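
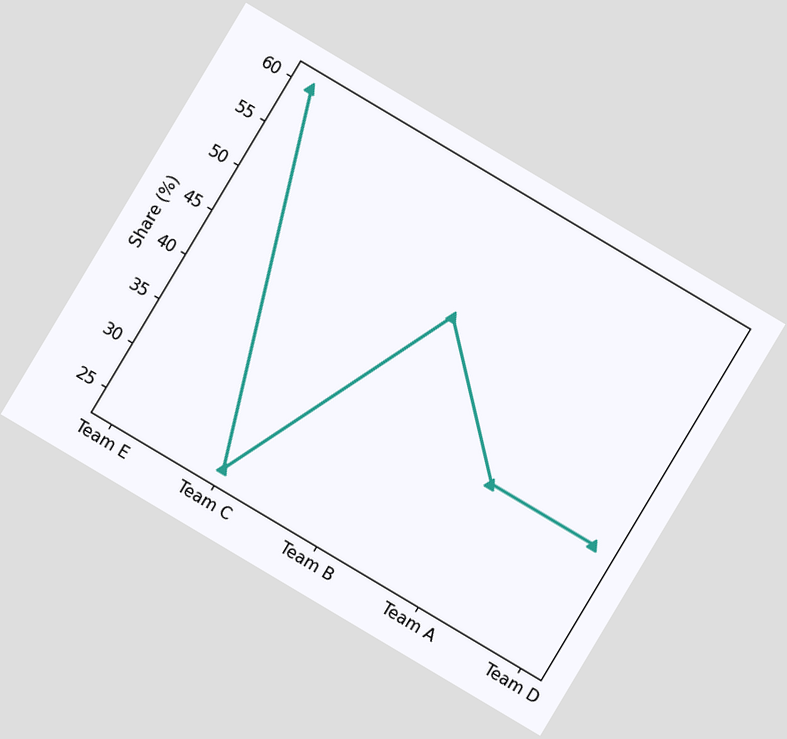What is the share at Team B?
48%

The chart is tilted about 31° clockwise. At Team B, the line is at 48%.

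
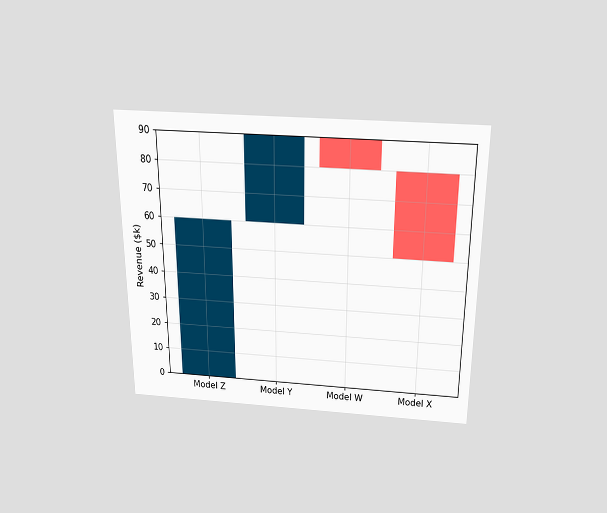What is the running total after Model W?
The chart is viewed slightly from above. After Model W the running total reaches $80k.

$80k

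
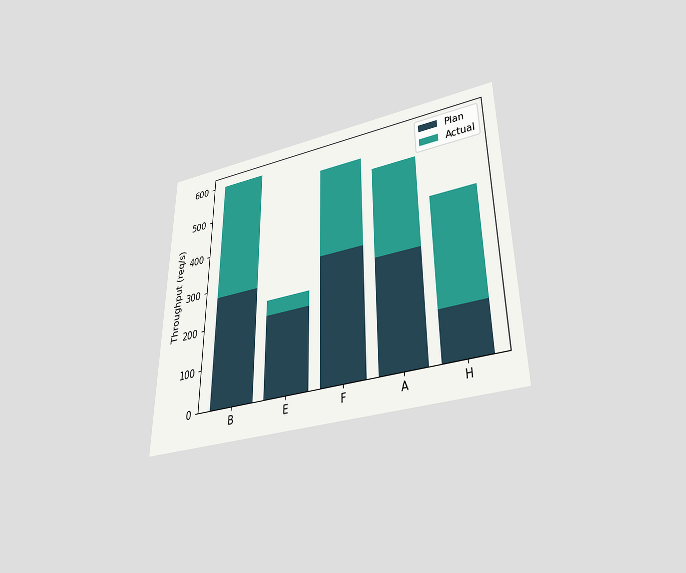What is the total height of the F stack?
The chart is viewed slightly from below. The F stack's top reaches 560req/s on the y-axis.

560req/s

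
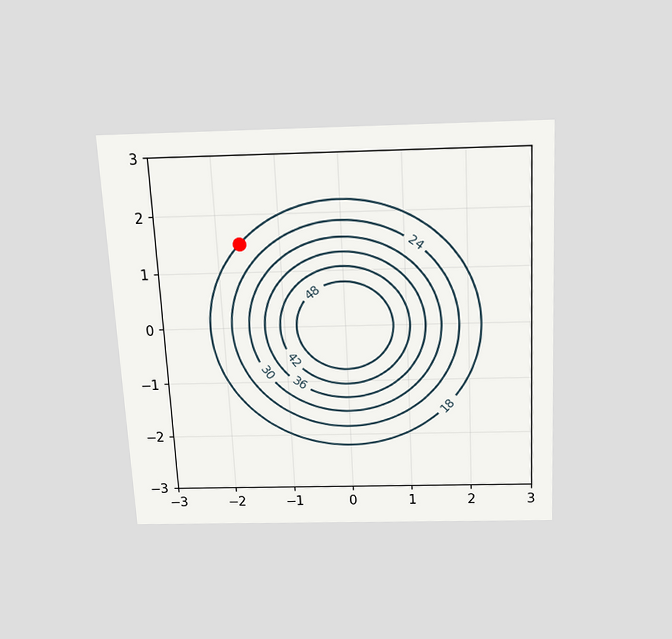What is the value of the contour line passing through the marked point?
The chart is tilted about 3° counter-clockwise and viewed slightly from above. The marked point sits on the contour labelled 18.

18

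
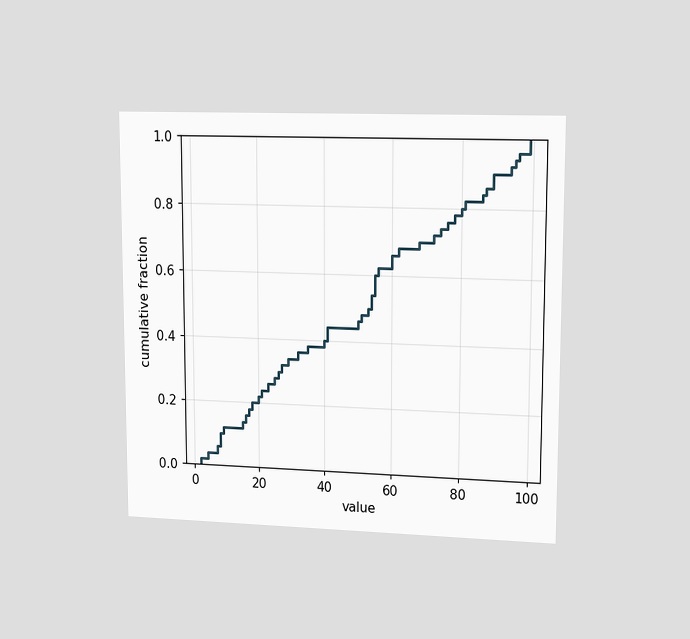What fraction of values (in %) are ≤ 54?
54%

The chart is viewed slightly from the right. At x=54 the ECDF step is at 54%.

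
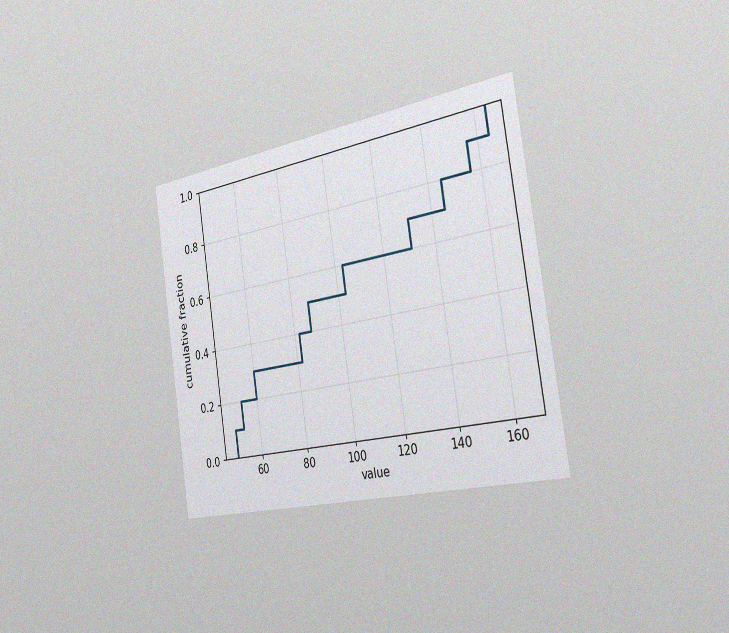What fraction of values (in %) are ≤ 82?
The chart is tilted about 9° counter-clockwise and viewed slightly from the right, with some photo noise. At x=82 the ECDF step is at 40%.

40%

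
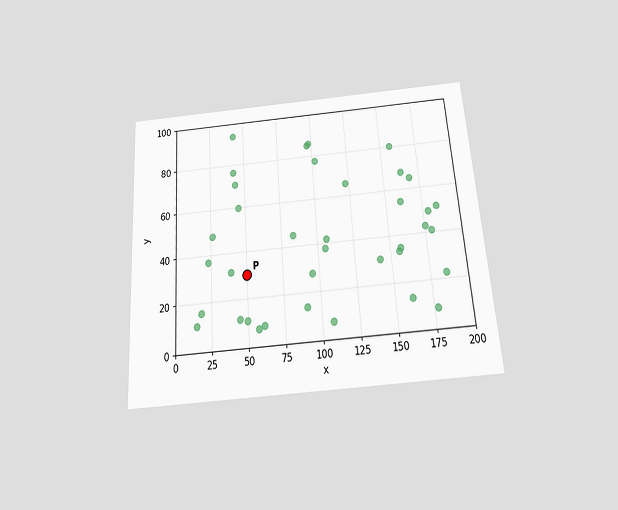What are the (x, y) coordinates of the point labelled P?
(50, 30)

The chart is tilted about 4° counter-clockwise and viewed slightly from below. Following the gridlines from P to each axis, P sits at (50, 30).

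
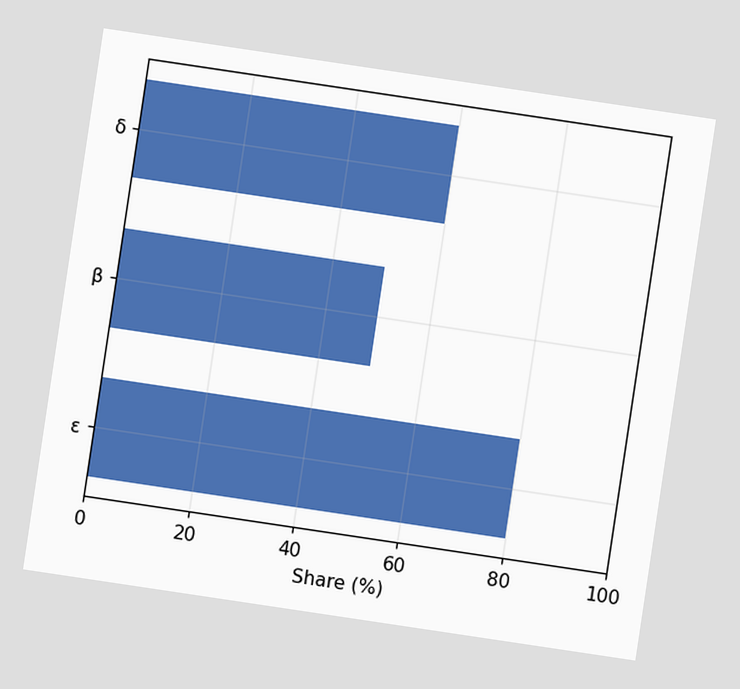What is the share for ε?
The chart is tilted about 8° clockwise. Reading along the chart's x-axis, the ε bar reaches 80%.

80%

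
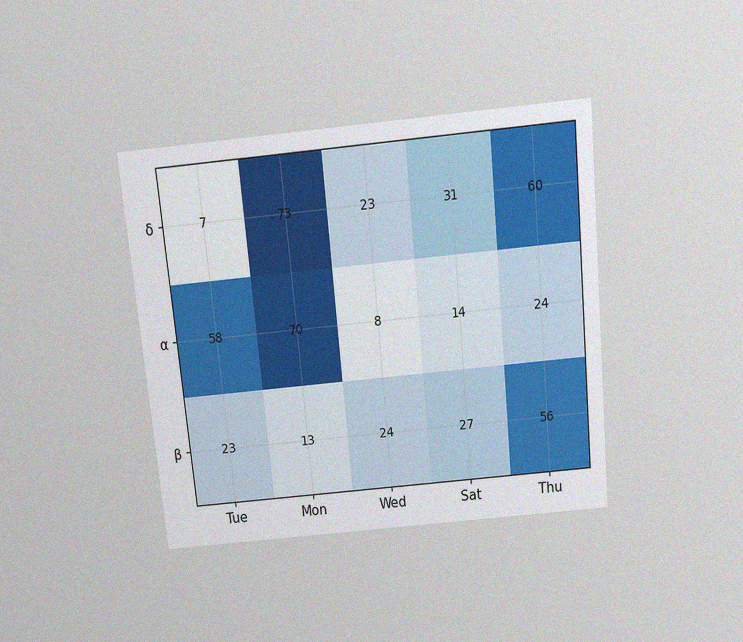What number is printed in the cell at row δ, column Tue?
The chart is tilted about 6° counter-clockwise and viewed slightly from above, with some photo noise. The (δ, Tue) cell reads 7.

7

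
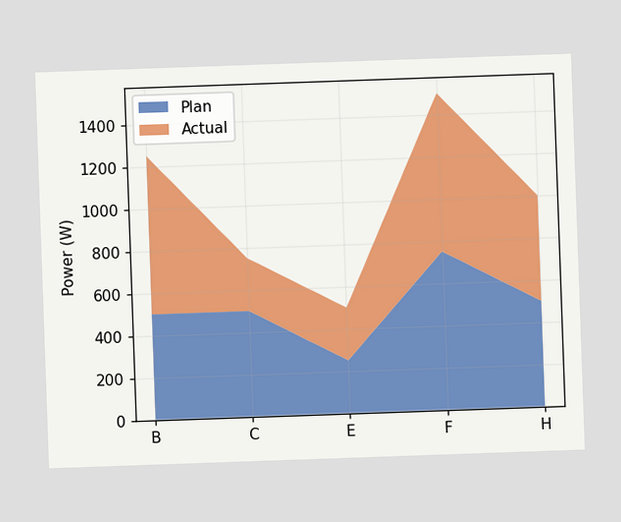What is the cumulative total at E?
The chart is tilted about 2° counter-clockwise. The stacked total at E reaches 500W.

500W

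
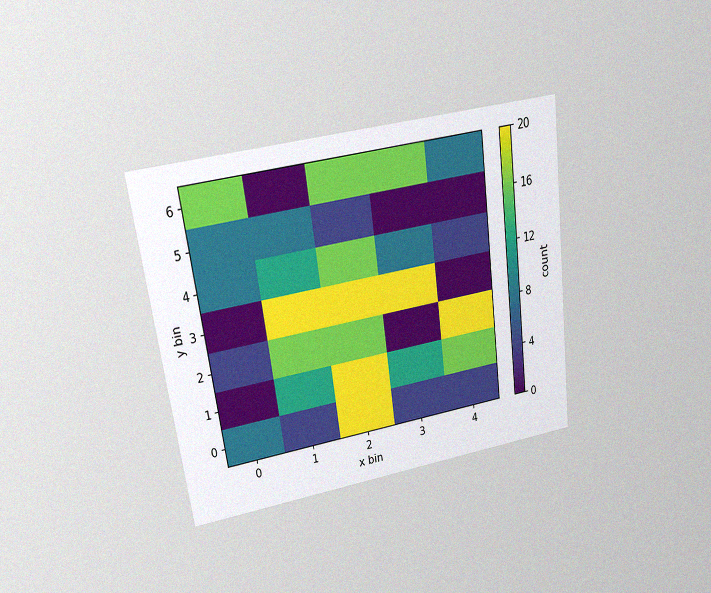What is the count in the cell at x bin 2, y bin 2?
16

The chart is tilted about 8° counter-clockwise and viewed at a slight angle, with some photo noise. Matching the cell (2, 2) against the colorbar gives 16.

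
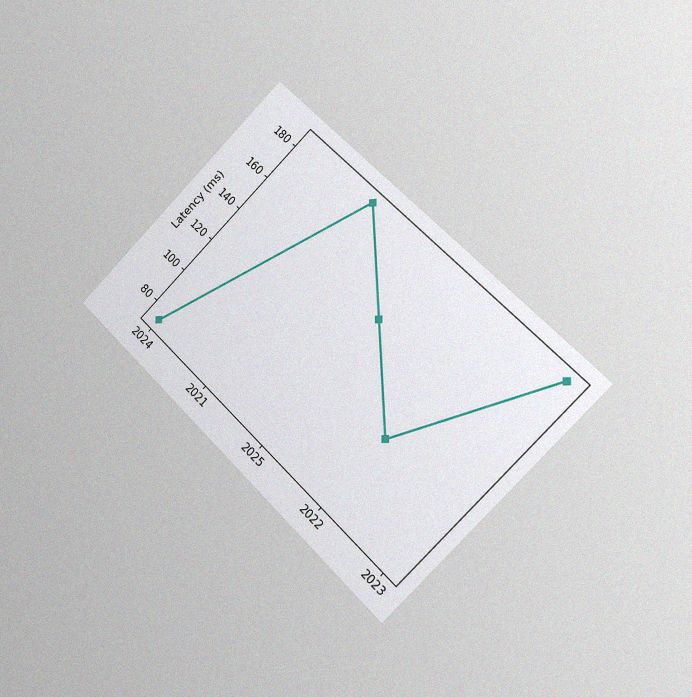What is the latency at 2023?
The chart is tilted about 45° clockwise and viewed slightly from the right, with some photo noise. At 2023, the line is at 185ms.

185ms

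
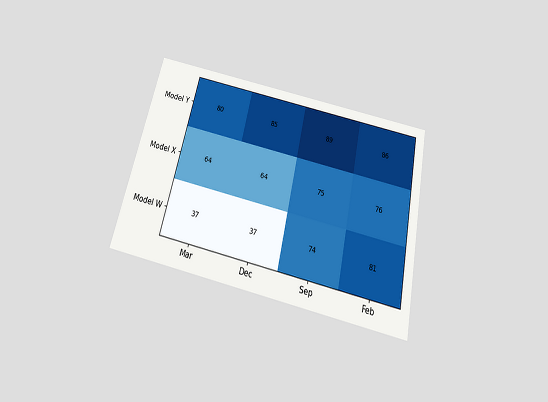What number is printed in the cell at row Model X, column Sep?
75

The chart is tilted about 13° clockwise and viewed slightly from below. The (Model X, Sep) cell reads 75.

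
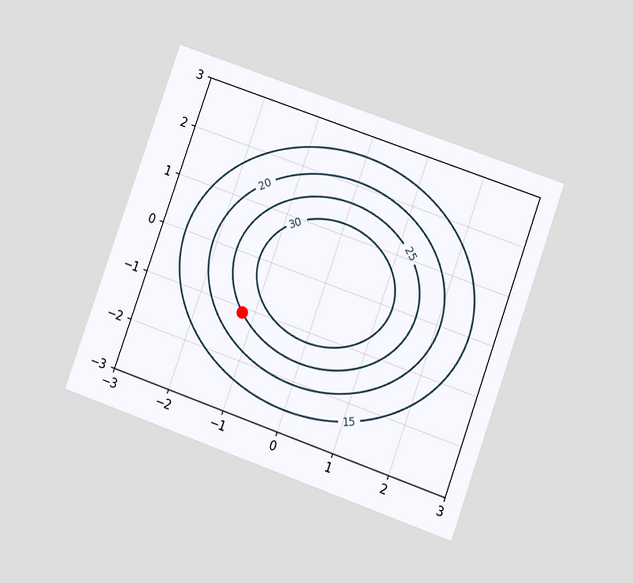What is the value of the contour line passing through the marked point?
The chart is tilted about 20° clockwise and viewed at a slight angle. The marked point sits on the contour labelled 25.

25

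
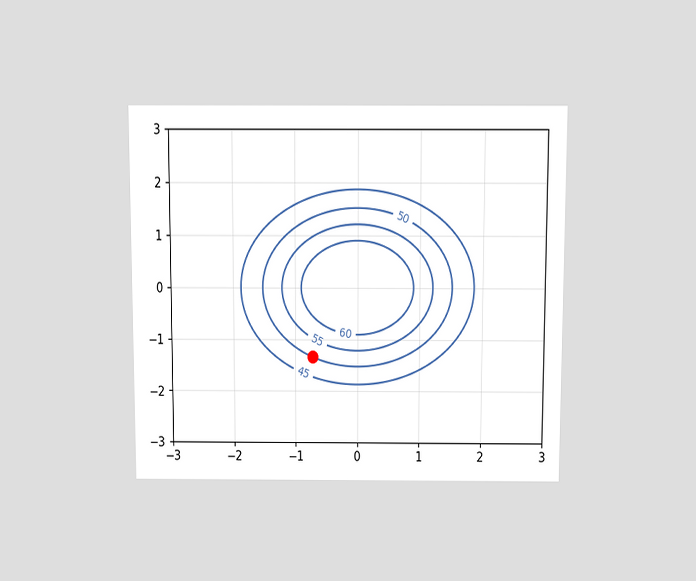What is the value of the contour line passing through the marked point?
The chart is viewed slightly from above. The marked point sits on the contour labelled 50.

50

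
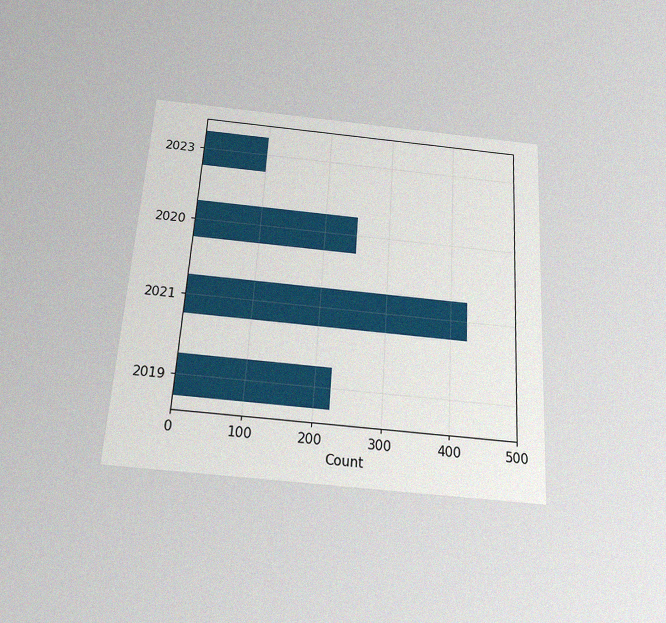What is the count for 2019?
The chart is tilted about 4° clockwise and viewed slightly from below, with some photo noise. Reading along the chart's x-axis, the 2019 bar reaches 225.

225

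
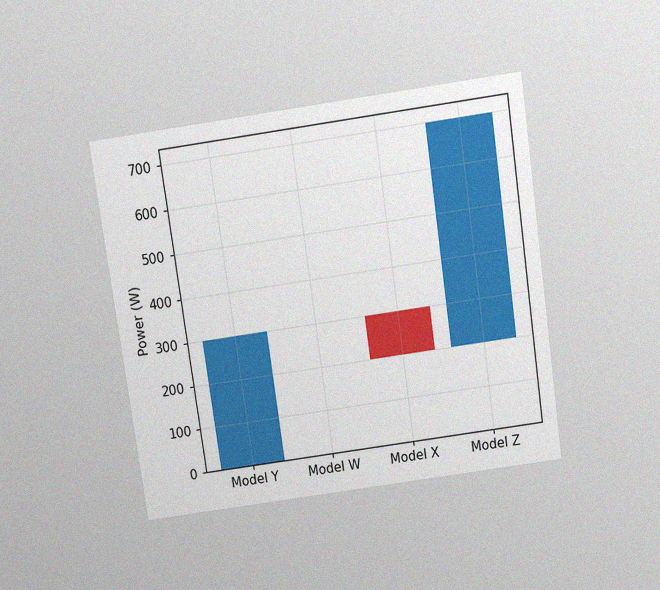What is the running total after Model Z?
700W

The chart is tilted about 8° counter-clockwise and viewed slightly from above, with some photo noise. After Model Z the running total reaches 700W.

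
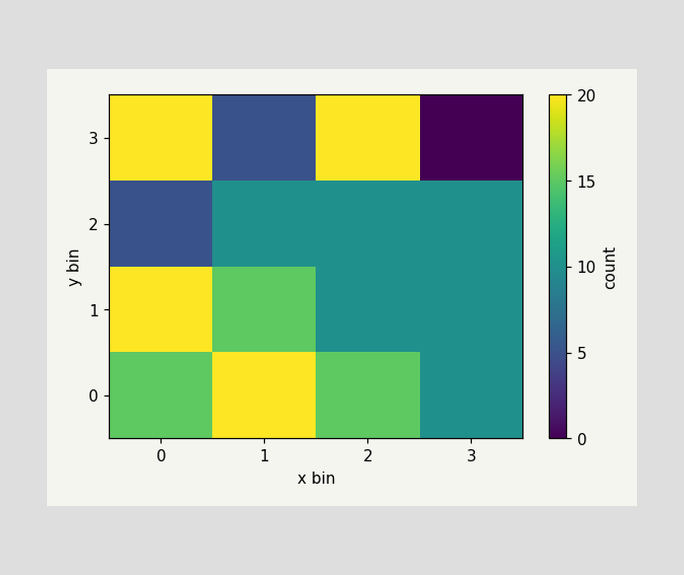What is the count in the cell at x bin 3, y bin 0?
Matching the cell (3, 0) against the colorbar gives 10.

10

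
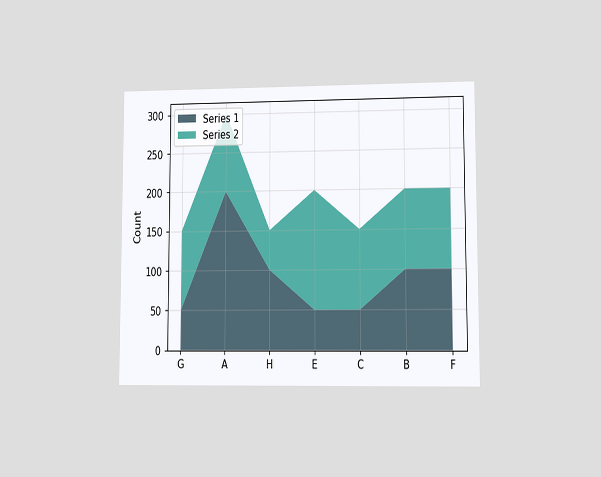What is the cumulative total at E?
The chart is viewed at a slight angle. The stacked total at E reaches 200.

200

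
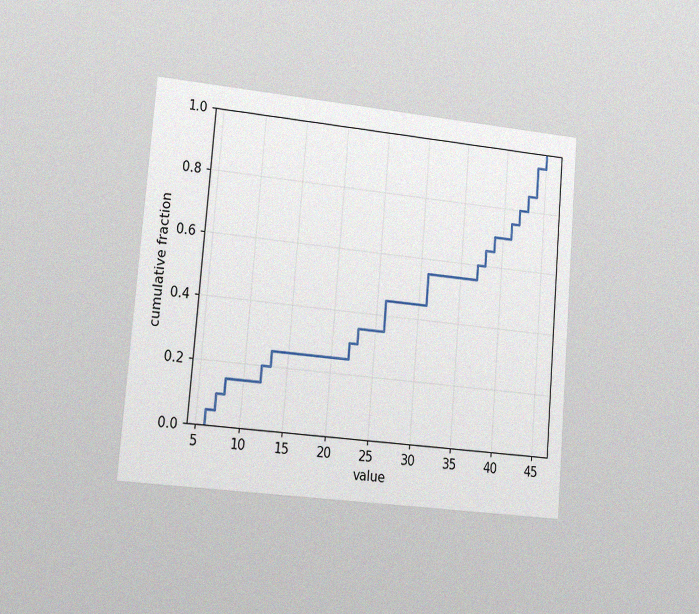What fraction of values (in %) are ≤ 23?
The chart is tilted about 5° clockwise and viewed slightly from the left, with some photo noise. At x=23 the ECDF step is at 35%.

35%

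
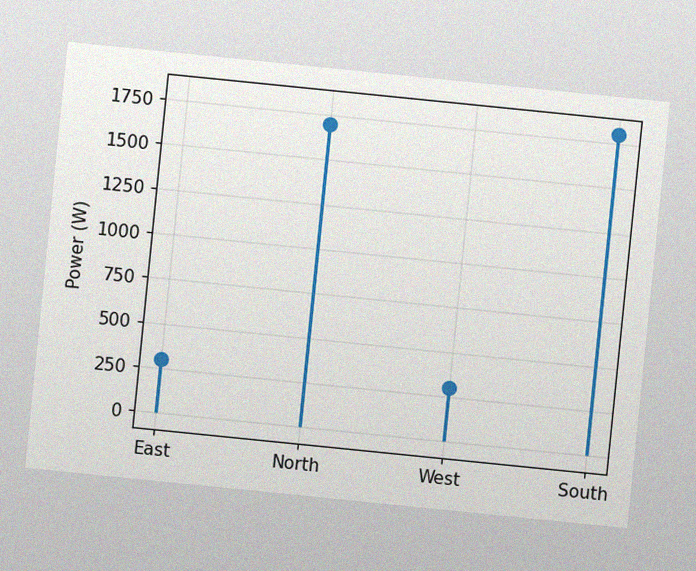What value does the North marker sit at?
1700W

The chart is tilted about 6° clockwise, with some photo noise. The North marker sits at 1700W.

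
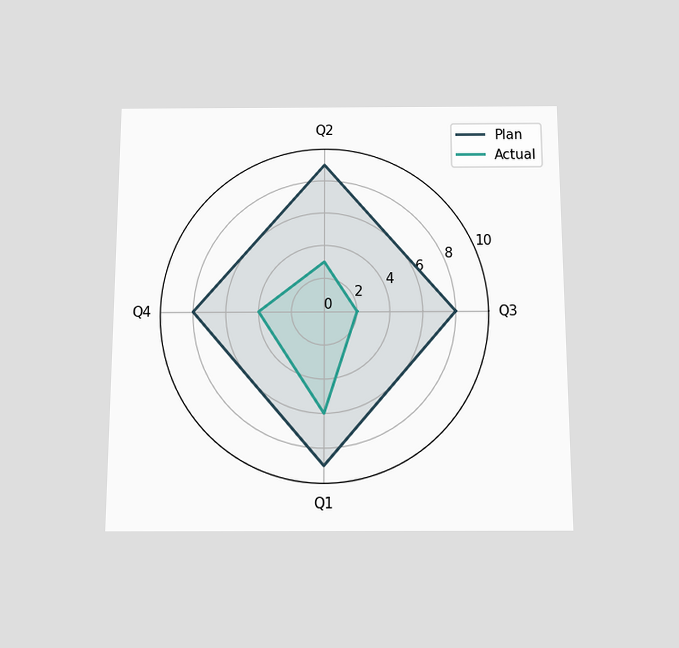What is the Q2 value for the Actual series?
The chart is viewed slightly from below. On the Q2 axis, Actual reaches 3.

3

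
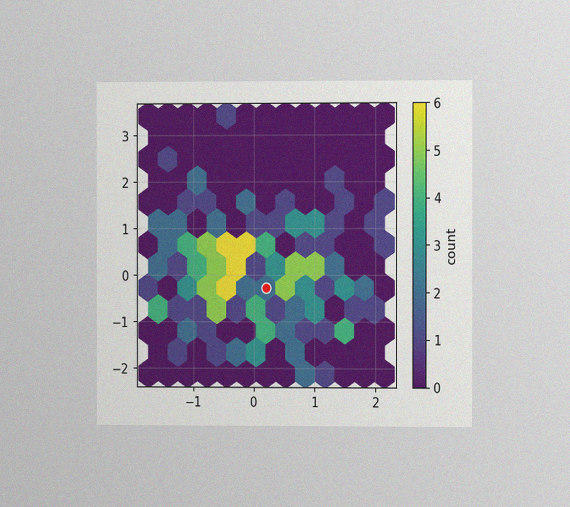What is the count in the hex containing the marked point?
2

The chart is viewed slightly from the right, with some photo noise. The marked hex reads 2 on the colorbar.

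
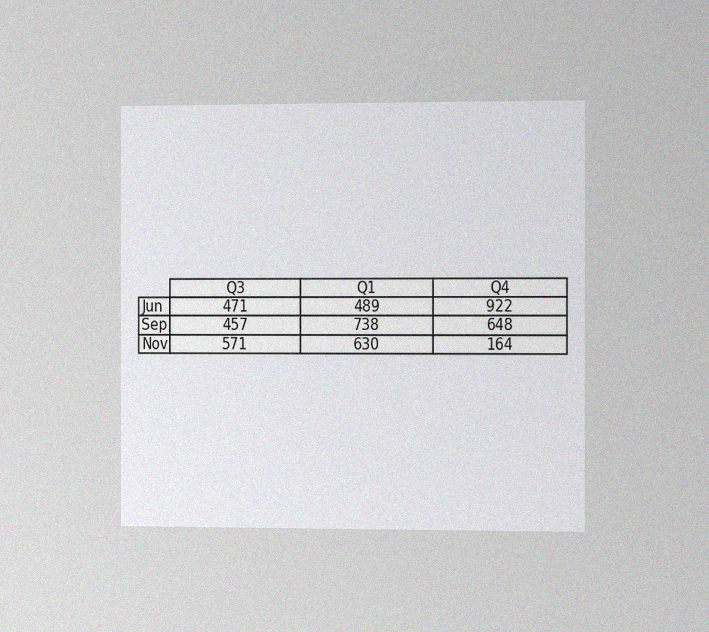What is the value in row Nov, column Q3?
571

The chart is viewed at a slight angle, with some photo noise. The (Nov, Q3) cell reads 571.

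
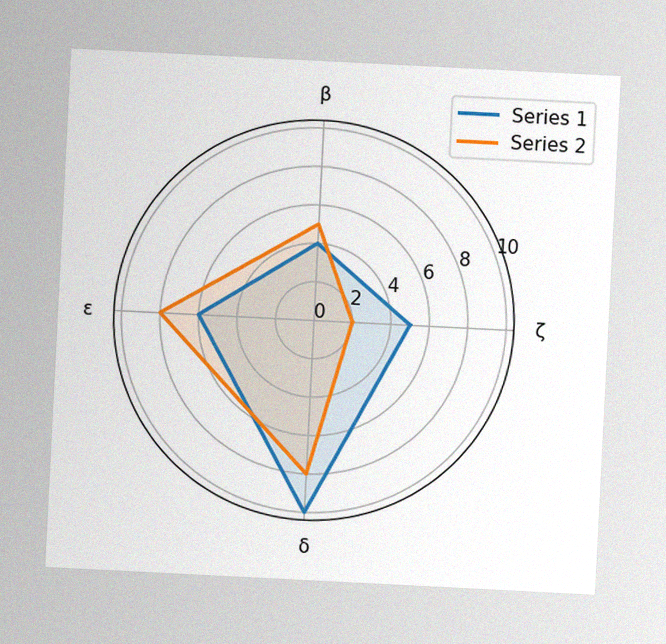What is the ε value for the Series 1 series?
The chart is tilted about 3° clockwise, with some photo noise. On the ε axis, Series 1 reaches 6.

6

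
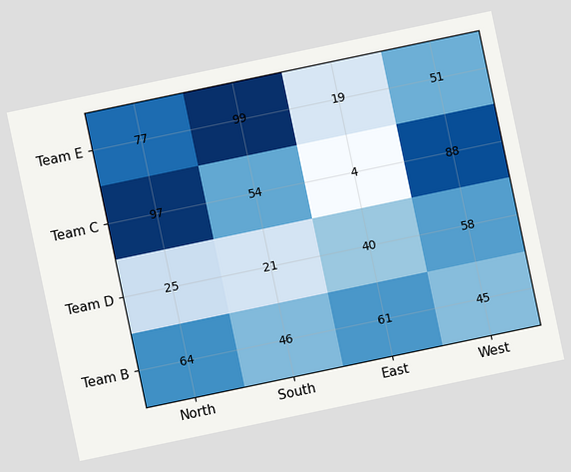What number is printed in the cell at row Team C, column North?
97

The chart is tilted about 12° counter-clockwise. The (Team C, North) cell reads 97.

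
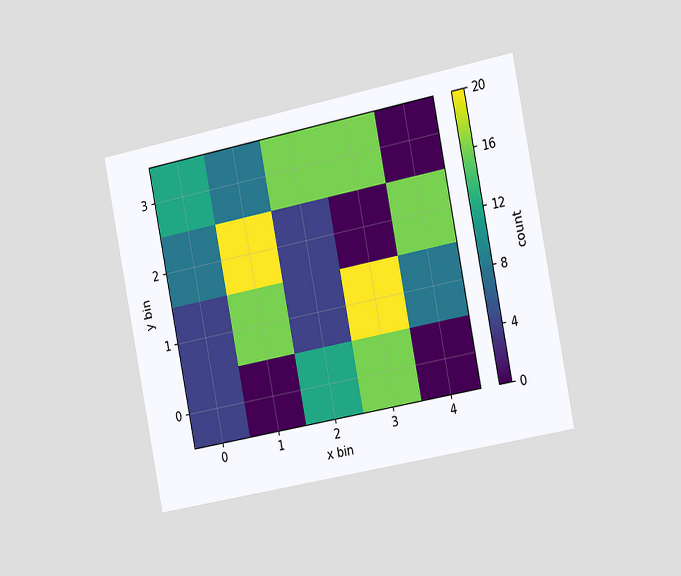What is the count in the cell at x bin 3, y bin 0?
The chart is tilted about 11° counter-clockwise and viewed slightly from the right. Matching the cell (3, 0) against the colorbar gives 16.

16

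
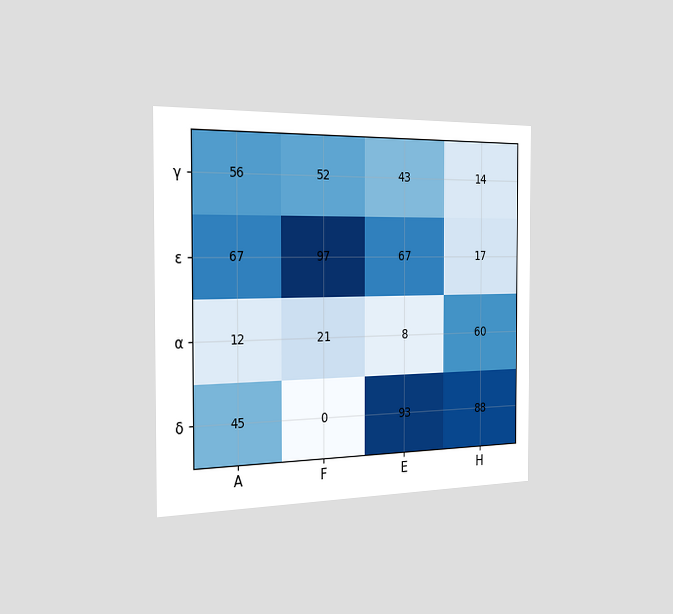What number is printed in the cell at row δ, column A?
45

The chart is viewed slightly from the left. The (δ, A) cell reads 45.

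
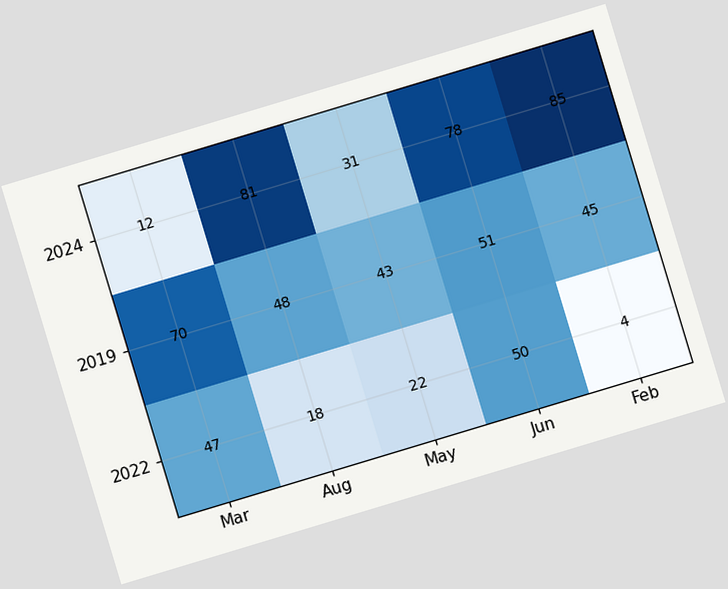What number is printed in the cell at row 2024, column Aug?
81

The chart is tilted about 17° counter-clockwise. The (2024, Aug) cell reads 81.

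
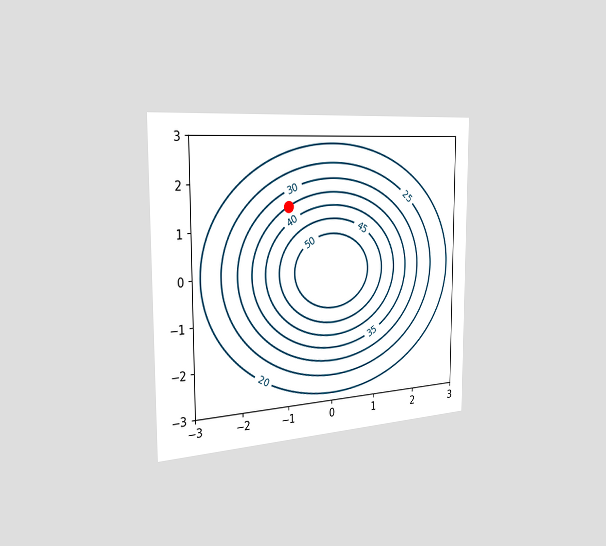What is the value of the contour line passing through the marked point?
The chart is viewed slightly from the left. The marked point sits on the contour labelled 35.

35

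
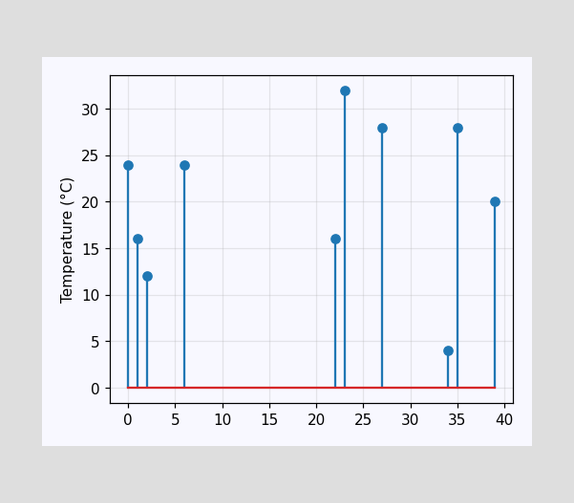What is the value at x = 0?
The stem at x=0 reaches 24°C.

24°C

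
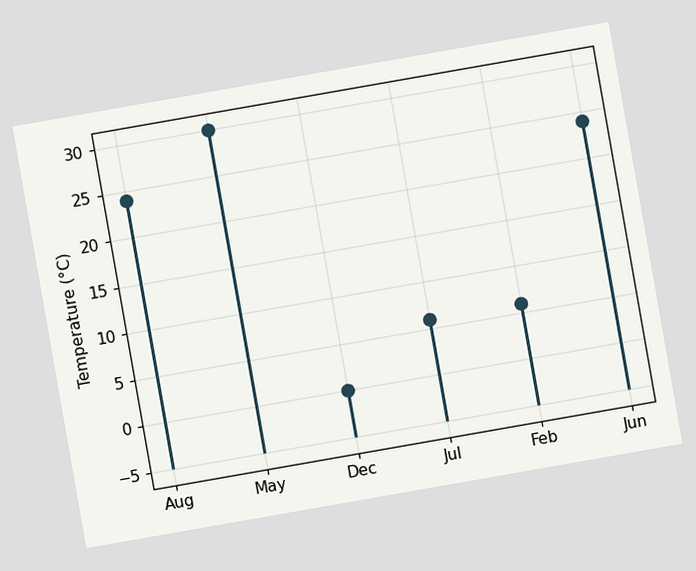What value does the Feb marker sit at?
6°C

The chart is tilted about 10° counter-clockwise. The Feb marker sits at 6°C.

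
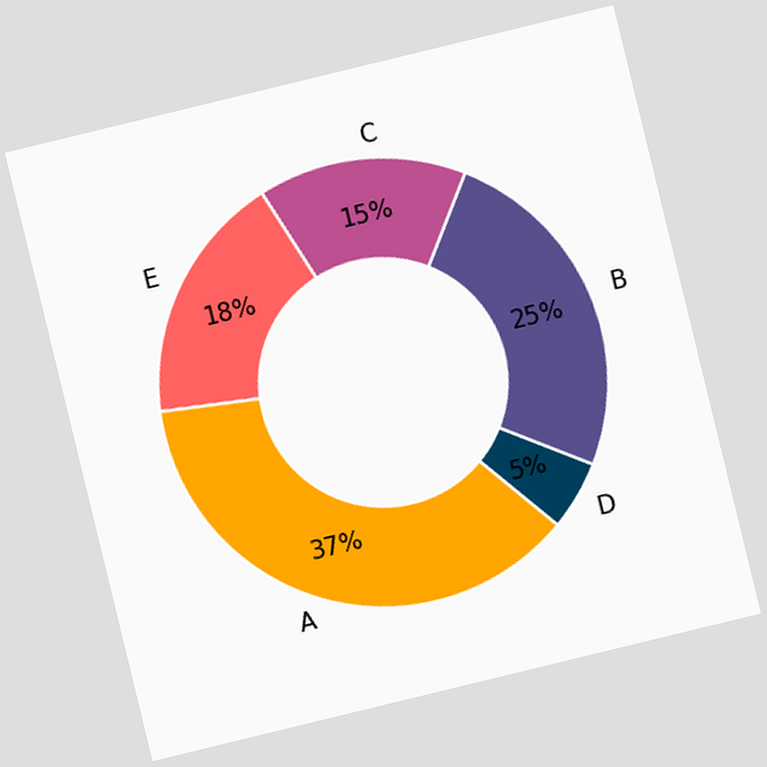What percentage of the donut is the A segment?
The chart is tilted about 14° counter-clockwise. The A segment takes up 37% of the ring.

37%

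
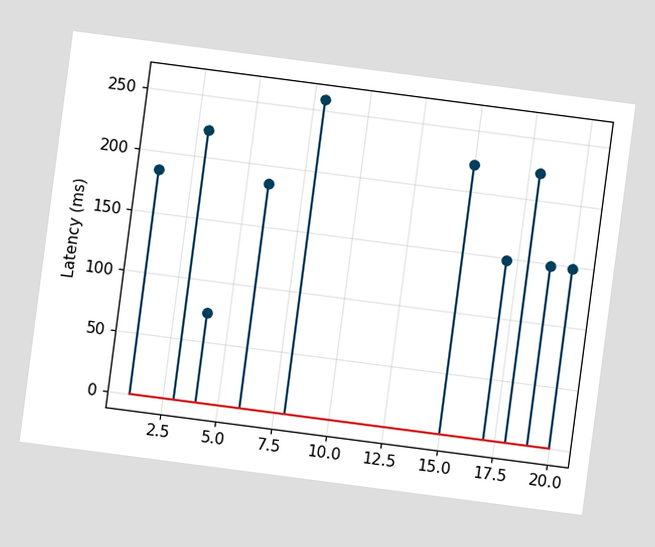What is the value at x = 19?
The chart is tilted about 7° clockwise. The stem at x=19 reaches 148ms.

148ms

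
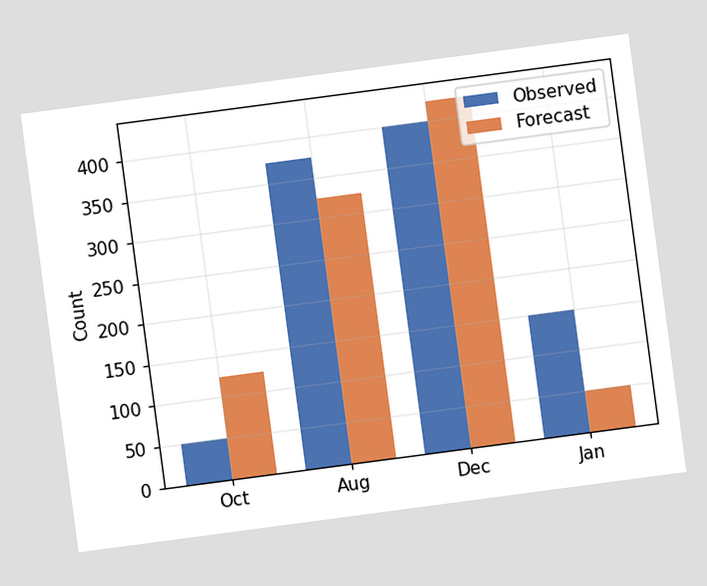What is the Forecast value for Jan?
The chart is tilted about 8° counter-clockwise. The Forecast bar at Jan reaches 50 on the y-axis.

50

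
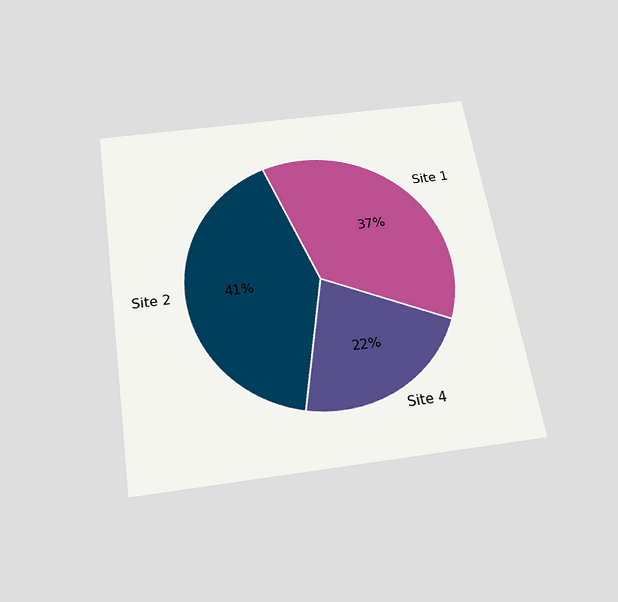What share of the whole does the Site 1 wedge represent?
The chart is tilted about 9° counter-clockwise and viewed slightly from below. The Site 1 slice takes up 37% of the pie.

37%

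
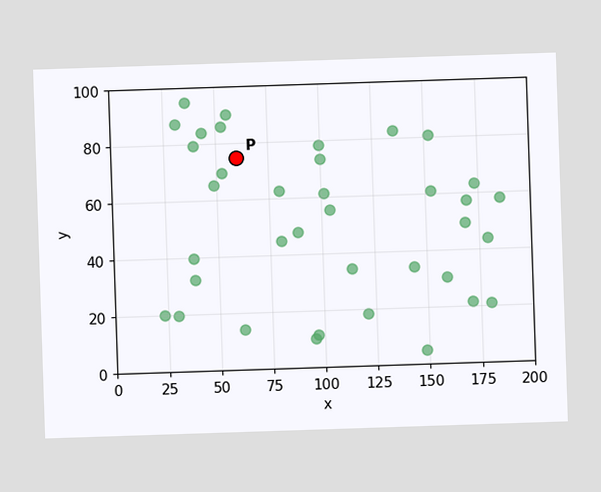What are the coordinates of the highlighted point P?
Following the gridlines from P to each axis, P sits at (60, 75).

(60, 75)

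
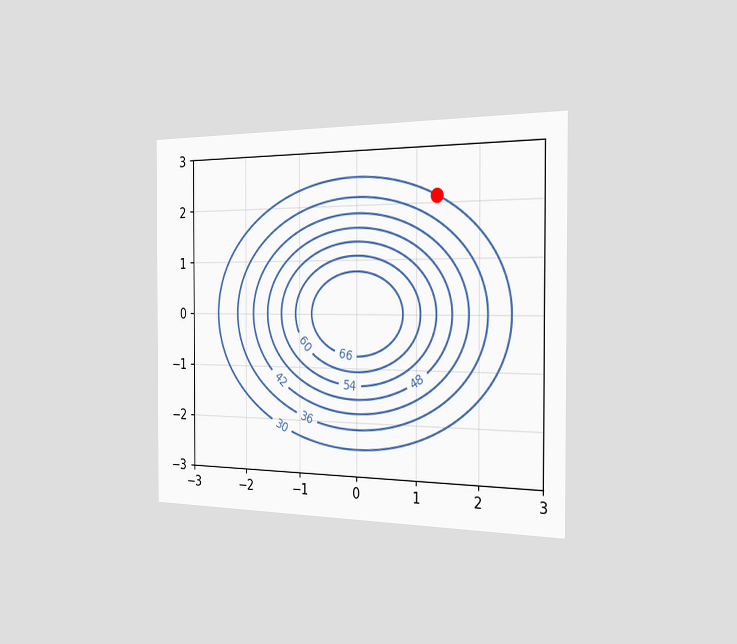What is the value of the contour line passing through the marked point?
30

The chart is viewed slightly from the right. The marked point sits on the contour labelled 30.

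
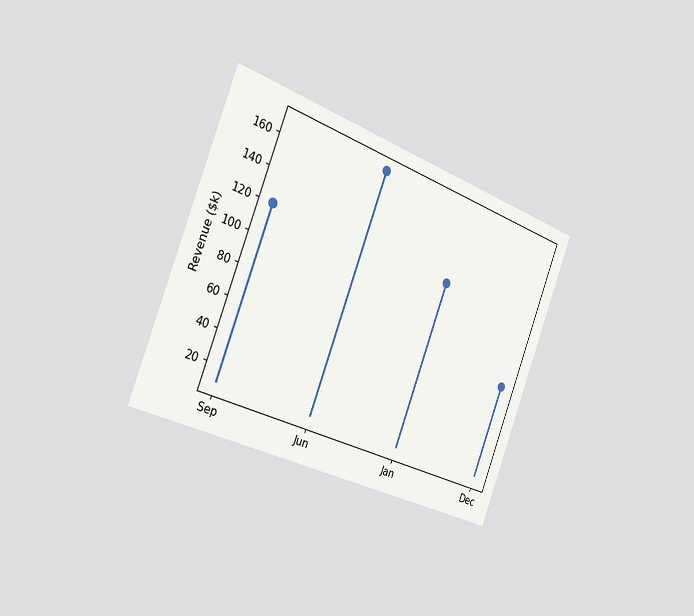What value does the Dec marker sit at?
The chart is tilted about 21° clockwise and viewed slightly from the left. The Dec marker sits at $72k.

$72k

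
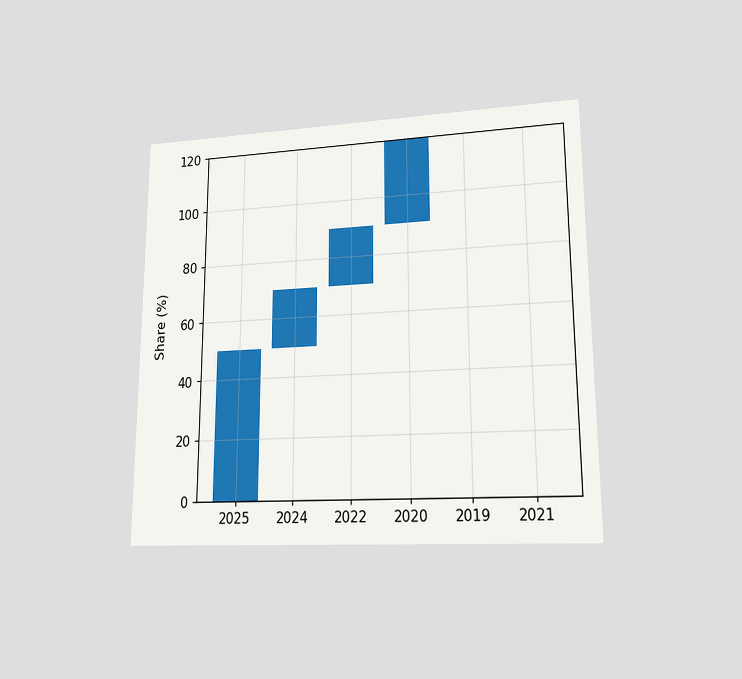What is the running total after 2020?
120%

The chart is viewed at a slight angle. After 2020 the running total reaches 120%.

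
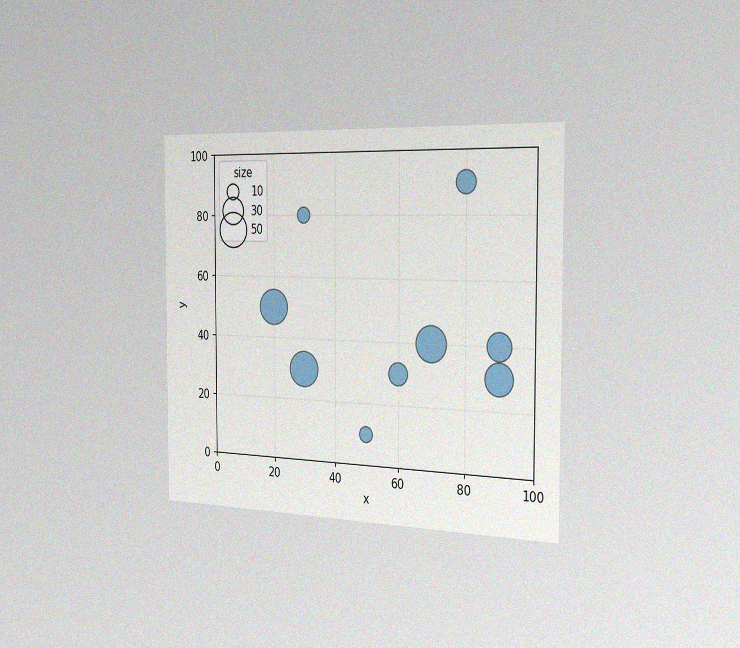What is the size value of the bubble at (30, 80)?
10

The chart is viewed slightly from the right, with some photo noise. Matching the bubble at (30, 80) against the size legend gives 10.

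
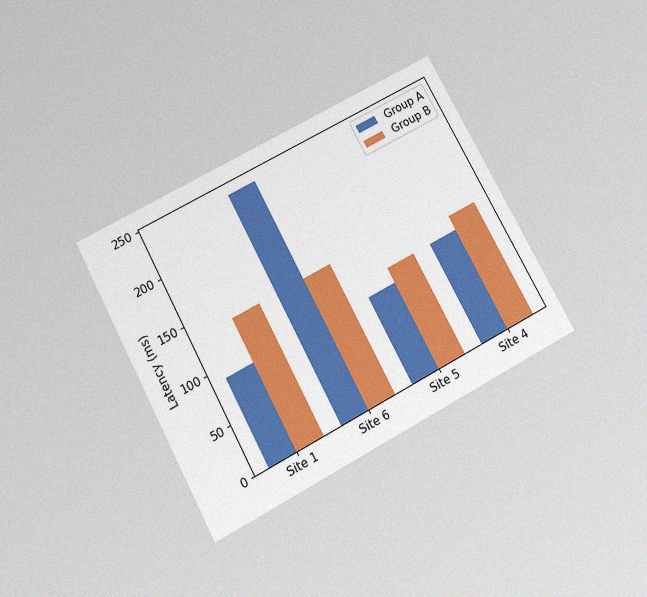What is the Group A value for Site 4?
The chart is tilted about 28° counter-clockwise and viewed slightly from below, with some photo noise. The Group A bar at Site 4 reaches 105ms on the y-axis.

105ms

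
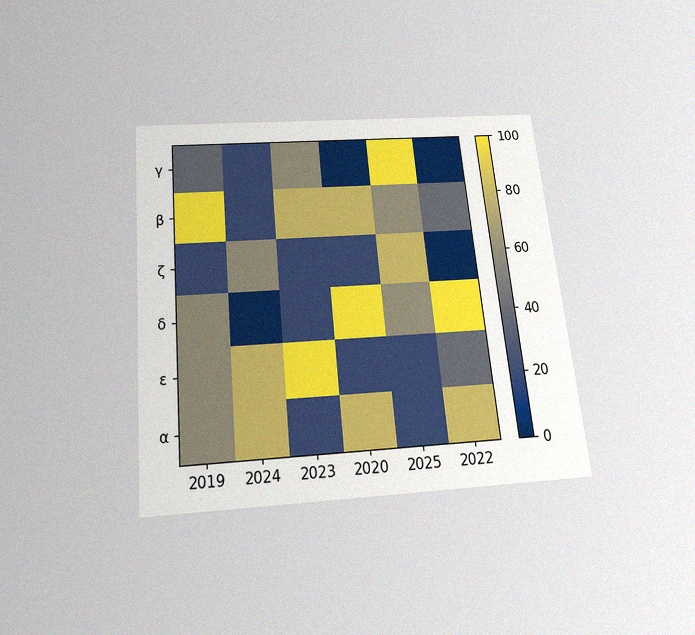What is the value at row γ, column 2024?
20

The chart is tilted about 6° counter-clockwise and viewed slightly from below, with some photo noise. Matching cell (γ, 2024) against the colorbar gives 20.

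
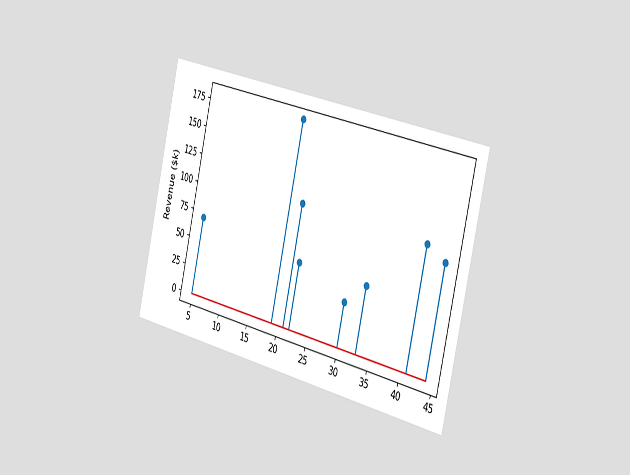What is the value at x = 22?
The chart is tilted about 13° clockwise and viewed slightly from the right. The stem at x=22 reaches $60k.

$60k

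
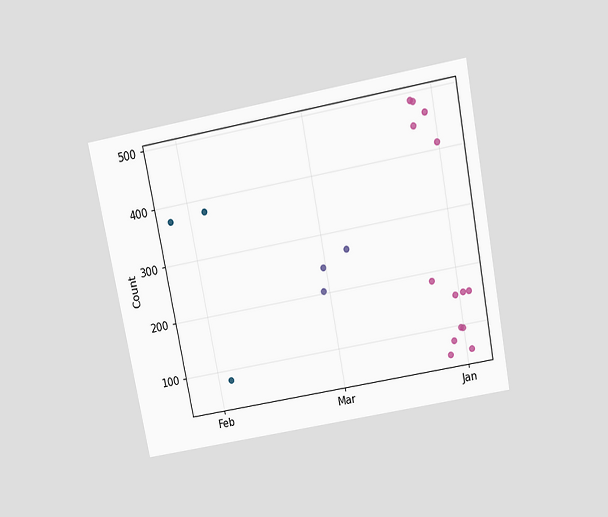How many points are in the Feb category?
The chart is tilted about 11° counter-clockwise and viewed slightly from above. Counting the markers in the Feb column gives 3.

3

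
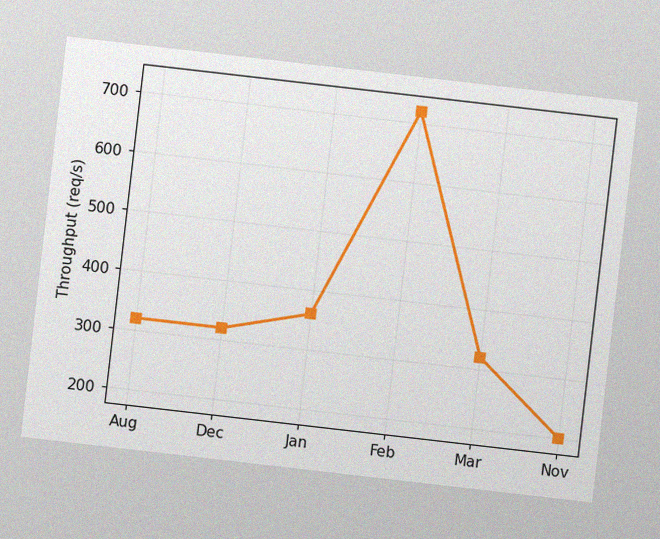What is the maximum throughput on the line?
720req/s

The chart is tilted about 7° clockwise, with some photo noise. The highest point is at Feb, and reading across to the y-axis gives 720req/s.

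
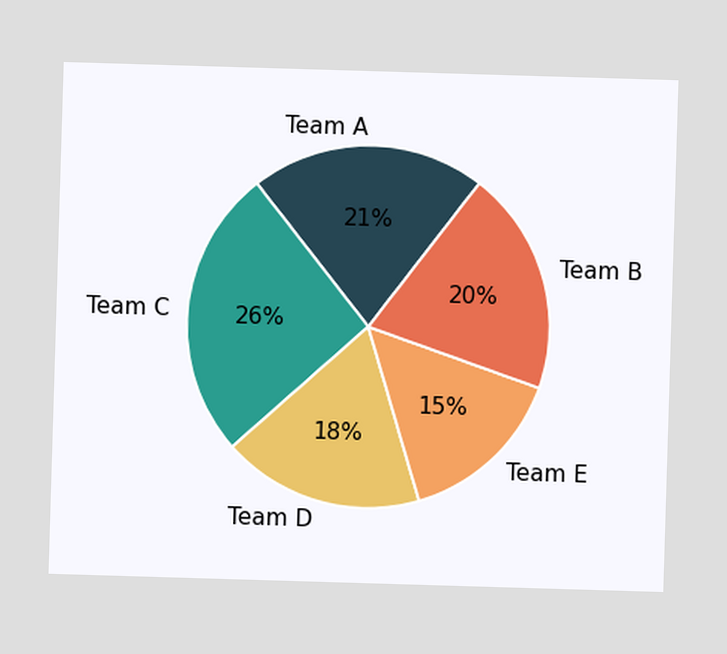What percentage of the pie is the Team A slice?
21%

The Team A slice takes up 21% of the pie.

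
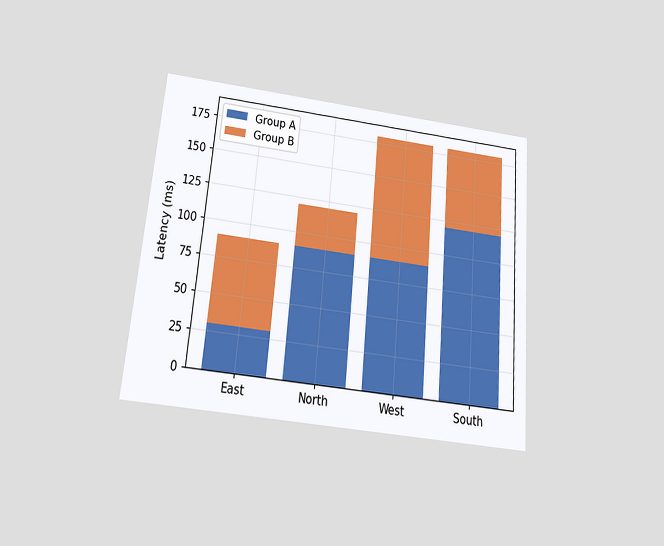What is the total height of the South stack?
The chart is tilted about 5° clockwise and viewed slightly from below. The South stack's top reaches 180ms on the y-axis.

180ms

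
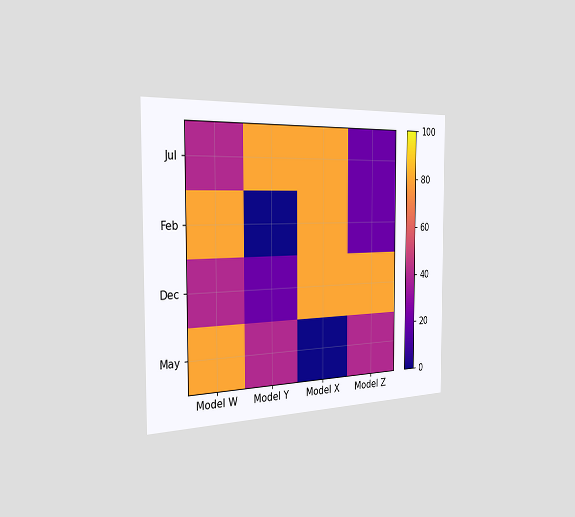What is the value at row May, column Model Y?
The chart is viewed slightly from the left. Matching cell (May, Model Y) against the colorbar gives 40.

40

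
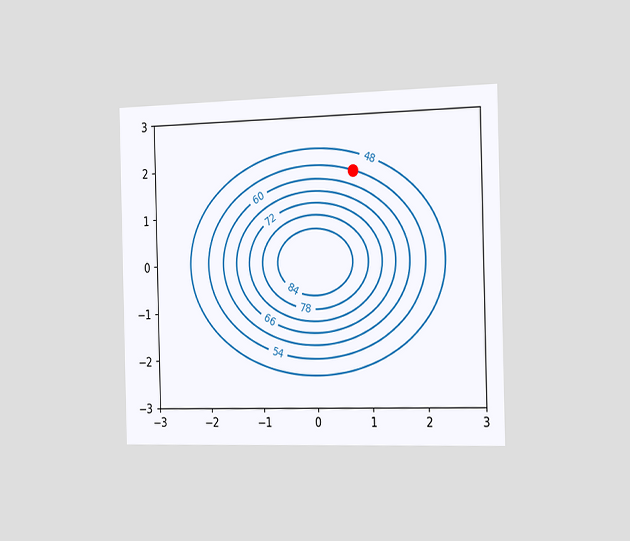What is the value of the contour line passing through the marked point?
54

The chart is viewed slightly from the right. The marked point sits on the contour labelled 54.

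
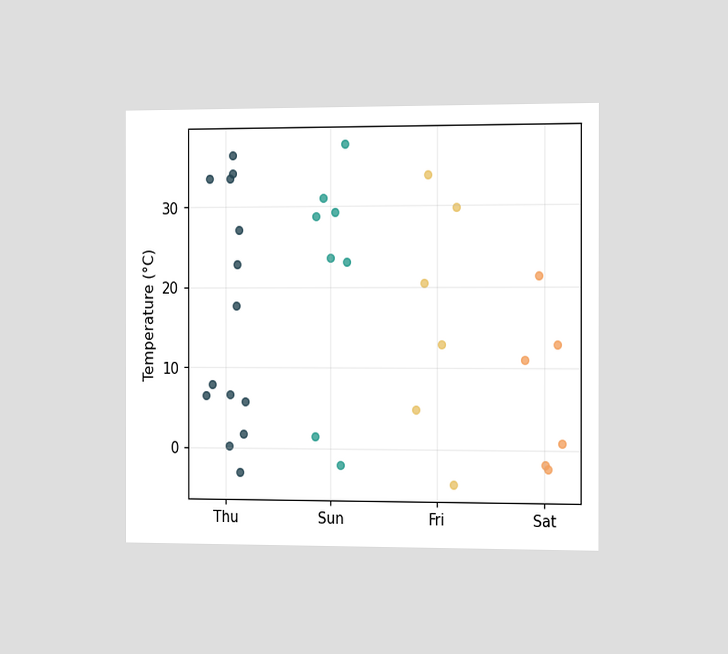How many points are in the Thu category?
The chart is viewed slightly from the right. Counting the markers in the Thu column gives 14.

14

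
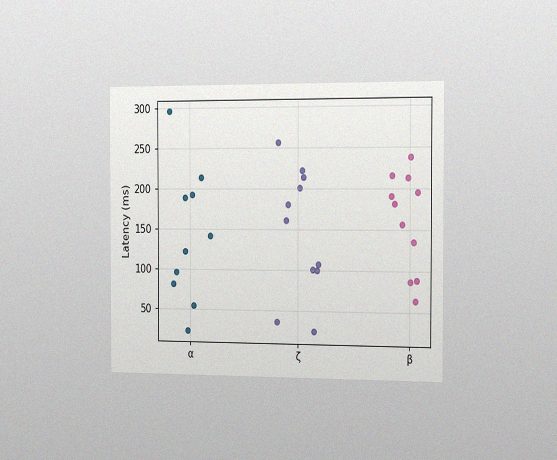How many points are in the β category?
The chart is viewed slightly from the right, with some photo noise. Counting the markers in the β column gives 11.

11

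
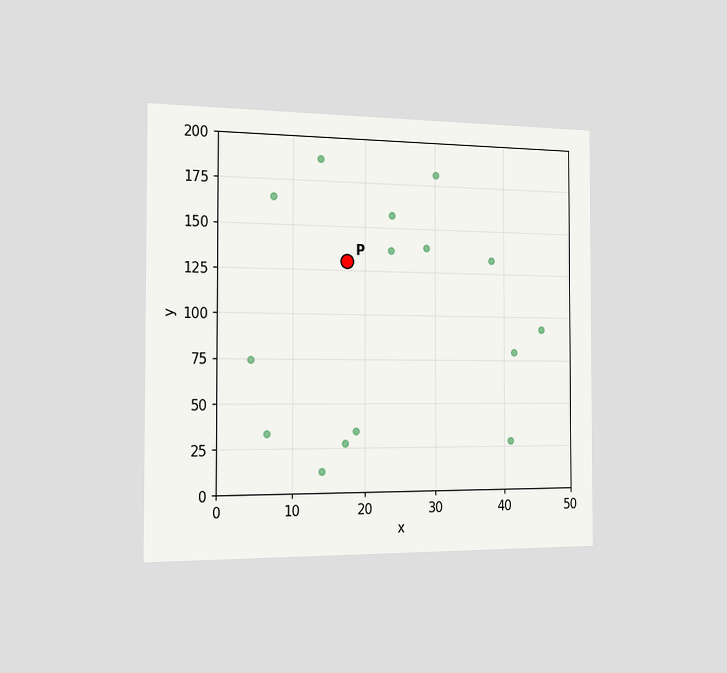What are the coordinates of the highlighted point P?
The chart is viewed slightly from the left. Following the gridlines from P to each axis, P sits at (17.5, 130).

(17.5, 130)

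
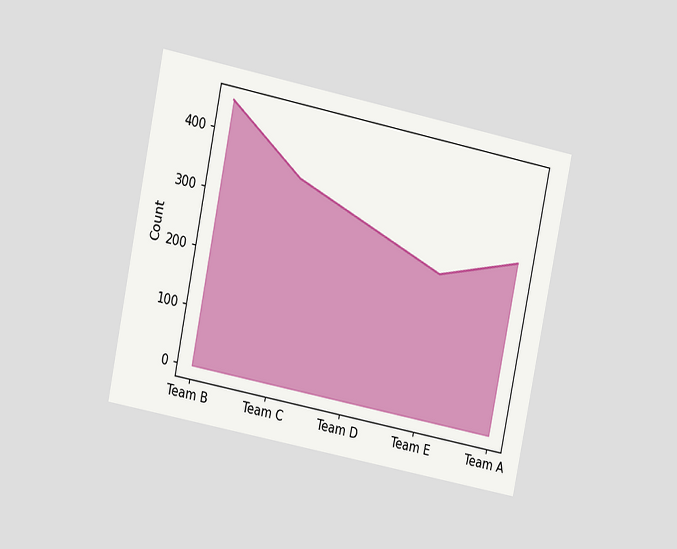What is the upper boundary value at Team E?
The chart is tilted about 11° clockwise and viewed at a slight angle. At Team E the upper boundary is at 250.

250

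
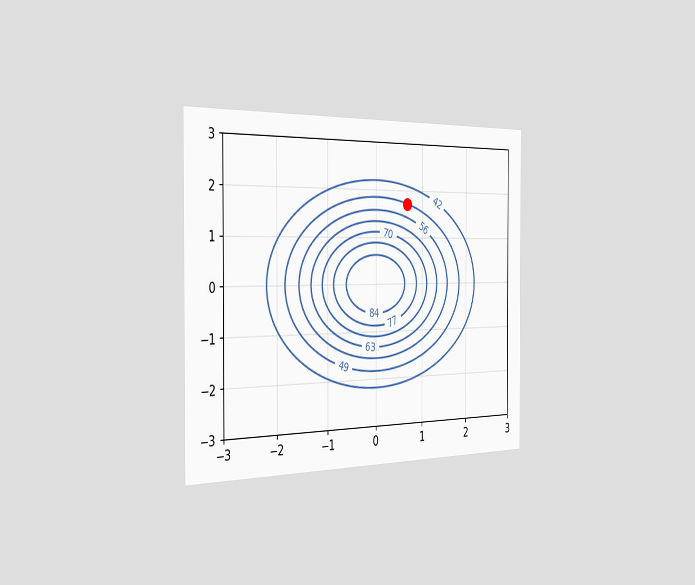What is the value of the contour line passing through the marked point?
The chart is viewed slightly from the left. The marked point sits on the contour labelled 49.

49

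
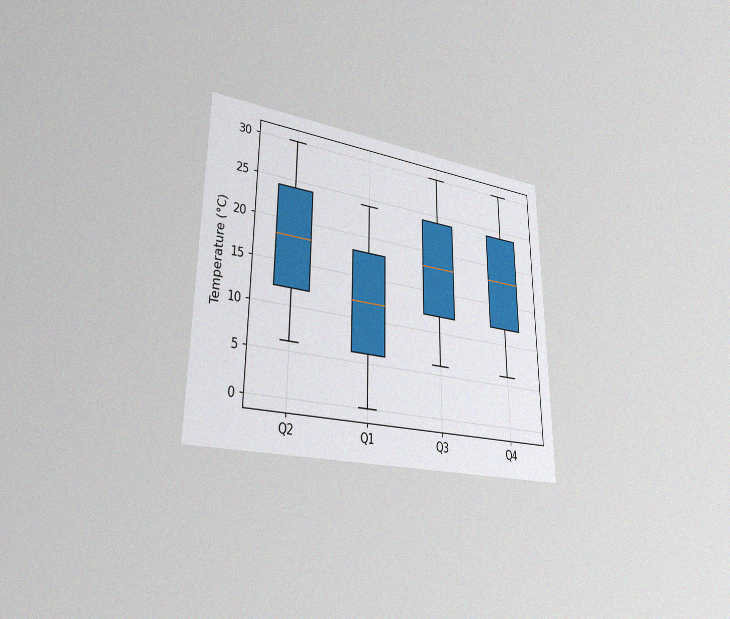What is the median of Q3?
18°C

The chart is viewed slightly from the left, with some photo noise. The median line in the Q3 box sits at 18°C.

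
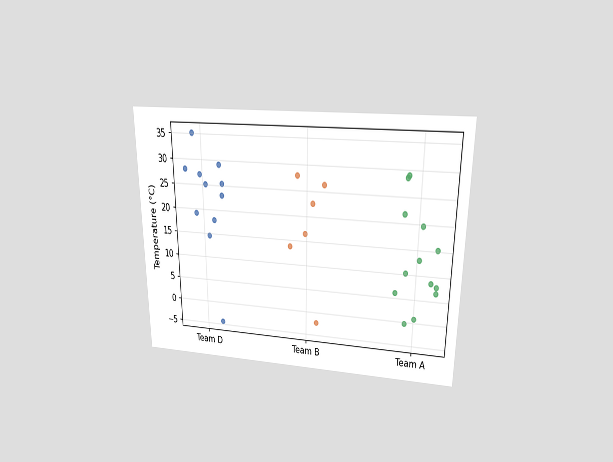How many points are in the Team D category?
11

The chart is viewed slightly from above. Counting the markers in the Team D column gives 11.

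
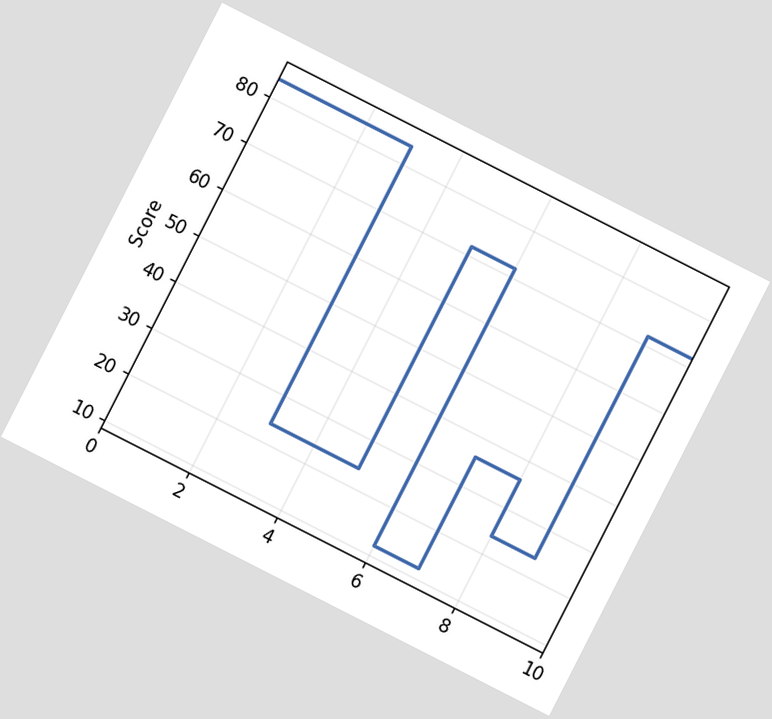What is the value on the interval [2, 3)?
The chart is tilted about 27° clockwise. On [2, 3) the step sits at 84.

84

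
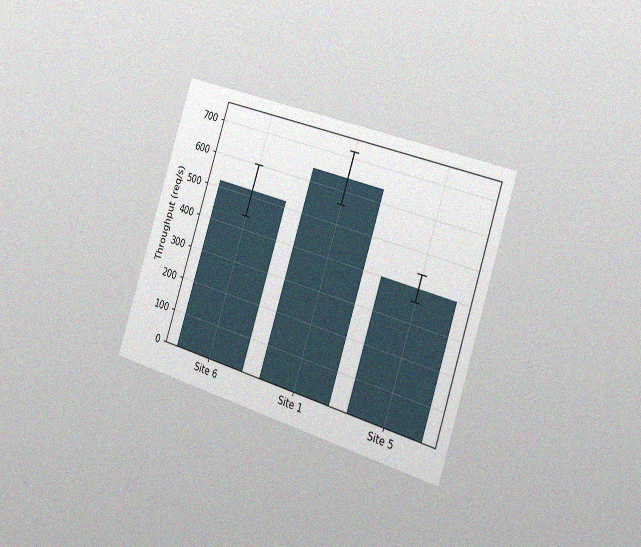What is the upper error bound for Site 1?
The chart is tilted about 18° clockwise and viewed slightly from the right, with some photo noise. The Site 1 bar's upper whisker reaches 720req/s.

720req/s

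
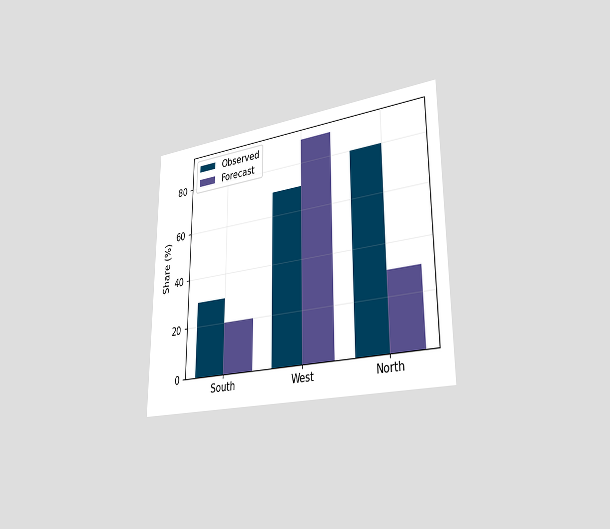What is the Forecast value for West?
The chart is viewed slightly from the right. The Forecast bar at West reaches 90% on the y-axis.

90%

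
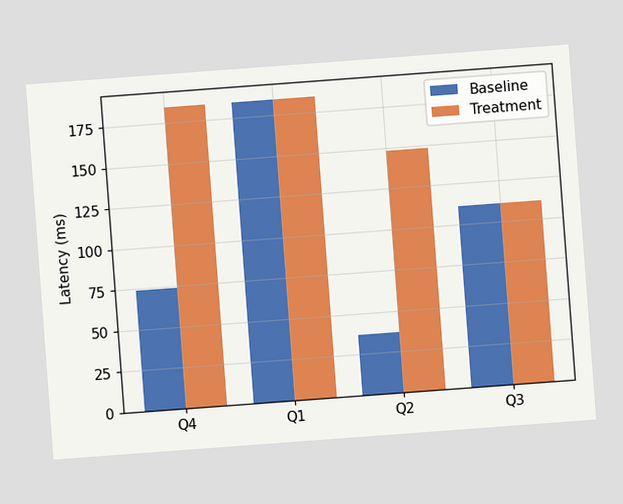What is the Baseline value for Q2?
The chart is tilted about 4° counter-clockwise. The Baseline bar at Q2 reaches 37ms on the y-axis.

37ms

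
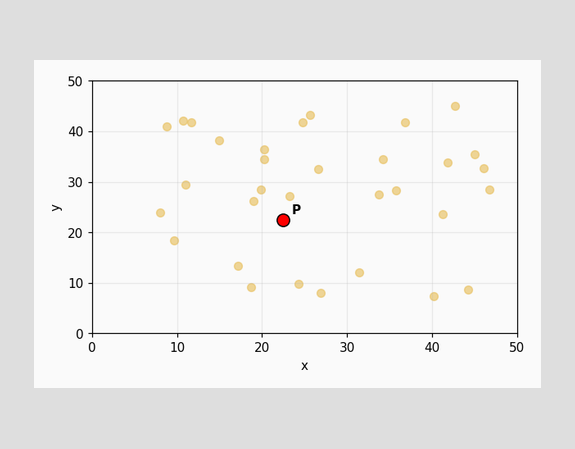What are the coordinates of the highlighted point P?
Following the gridlines from P to each axis, P sits at (22.5, 22.5).

(22.5, 22.5)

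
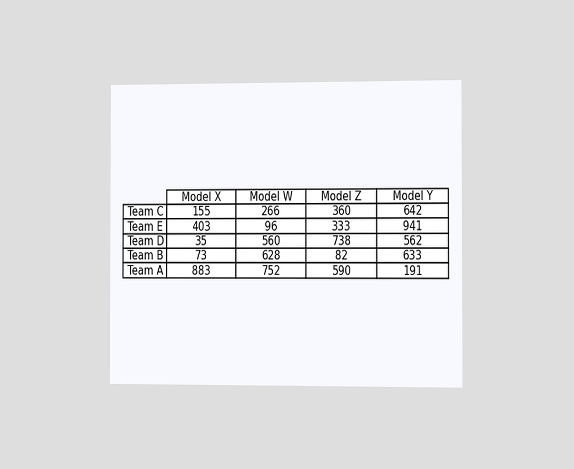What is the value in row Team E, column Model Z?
333

The chart is viewed slightly from the right. The (Team E, Model Z) cell reads 333.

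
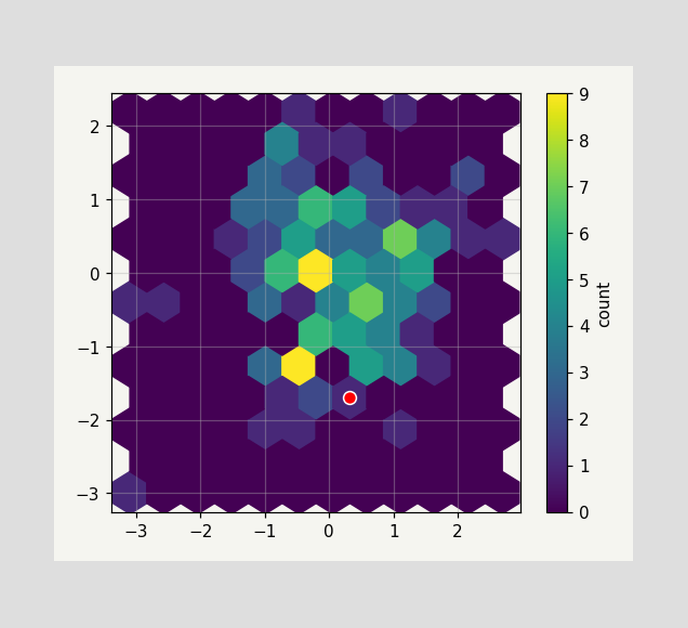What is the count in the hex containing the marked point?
1

The marked hex reads 1 on the colorbar.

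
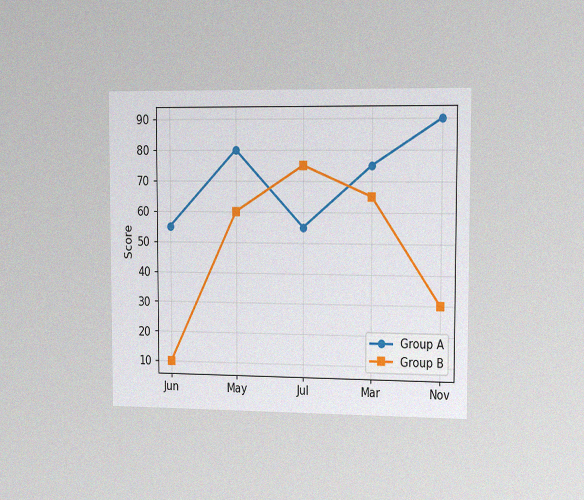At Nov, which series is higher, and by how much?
The chart is viewed slightly from the right, with some photo noise. At Nov, Group A sits above the other line by 60.

Group A, by 60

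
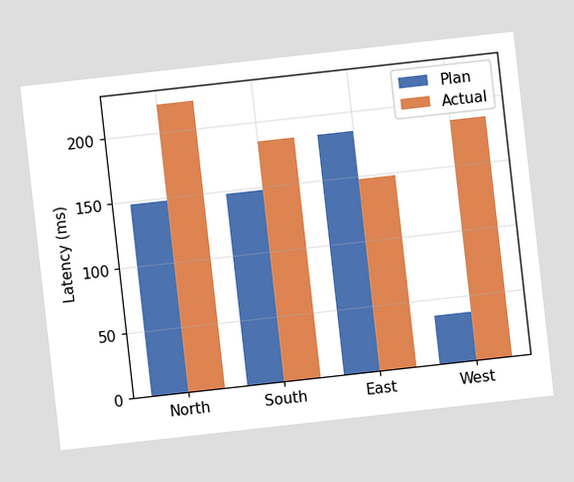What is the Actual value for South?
185ms

The chart is tilted about 6° counter-clockwise. The Actual bar at South reaches 185ms on the y-axis.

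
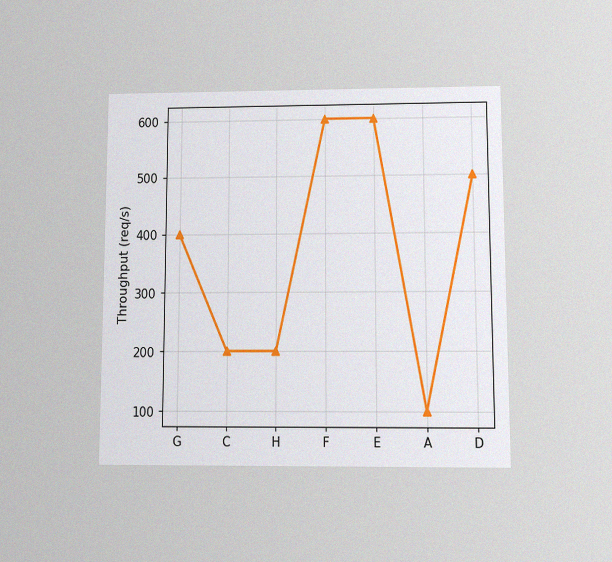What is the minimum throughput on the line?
100req/s

The chart is viewed at a slight angle, with some photo noise. The lowest point is at A, and reading across to the y-axis gives 100req/s.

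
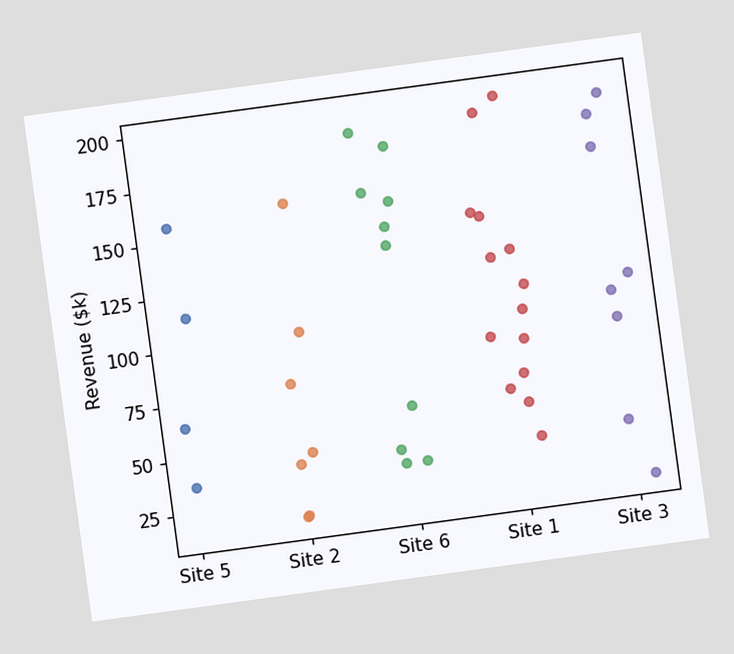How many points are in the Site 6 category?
10

The chart is tilted about 8° counter-clockwise. Counting the markers in the Site 6 column gives 10.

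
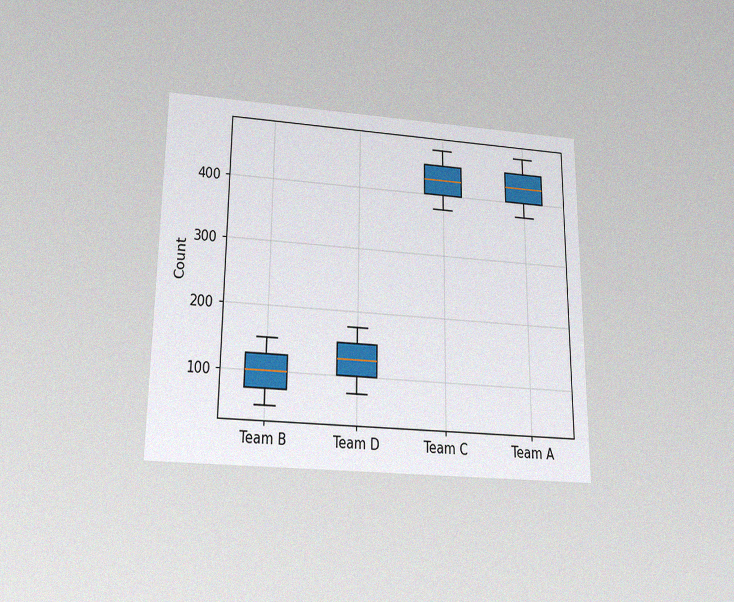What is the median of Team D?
125

The chart is viewed slightly from below, with some photo noise. The median line in the Team D box sits at 125.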